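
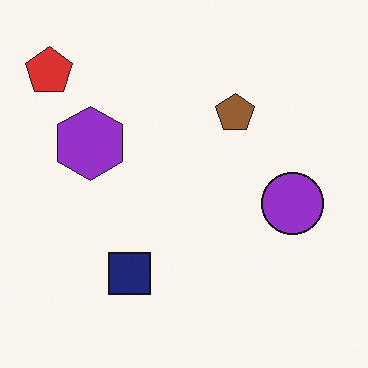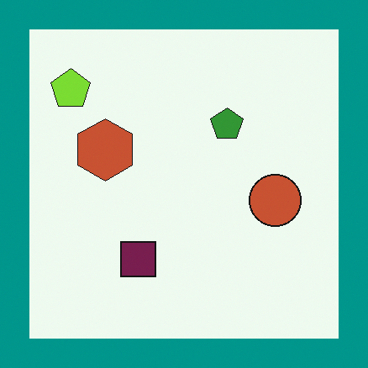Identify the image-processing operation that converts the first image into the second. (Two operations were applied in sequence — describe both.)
This is the original image hue-shifted by a moderate amount, then framed with a teal border.

Every shape's color has rotated by the same amount around the hue wheel — a uniform hue shift. A solid teal frame runs around the edge of the second image, with the content slightly shrunk inside it.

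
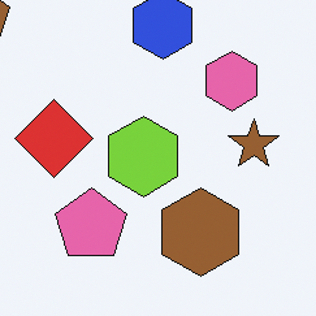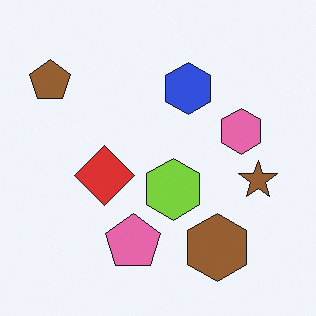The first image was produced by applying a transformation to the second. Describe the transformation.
The first image is the second cropped to a modestly smaller region and rescaled.

The visible shapes are larger and the field of view is narrower; shapes near the original edges may be partly or wholly outside the frame — a crop-and-rescale.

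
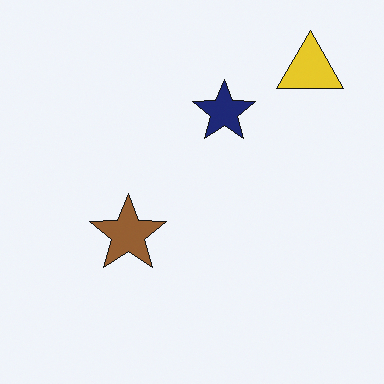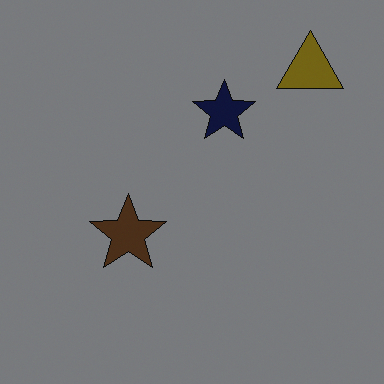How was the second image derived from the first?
The transformation is: substantially darkened.

Every pixel — background and shapes alike — is uniformly darkened.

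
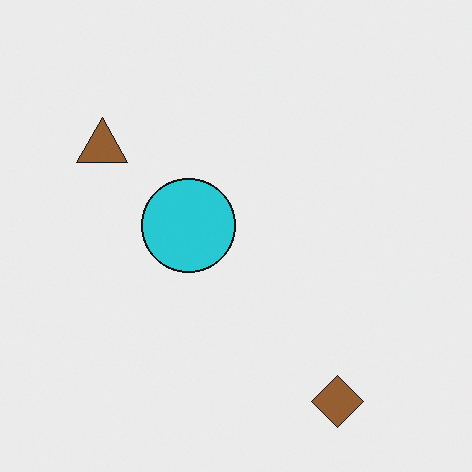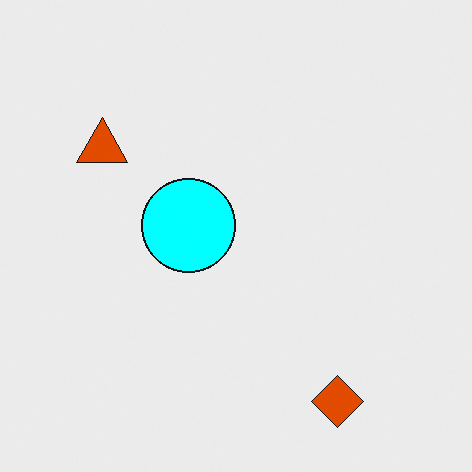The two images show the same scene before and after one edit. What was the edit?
Made much more vivid (saturation change).

All colors are more vivid — a global saturation change.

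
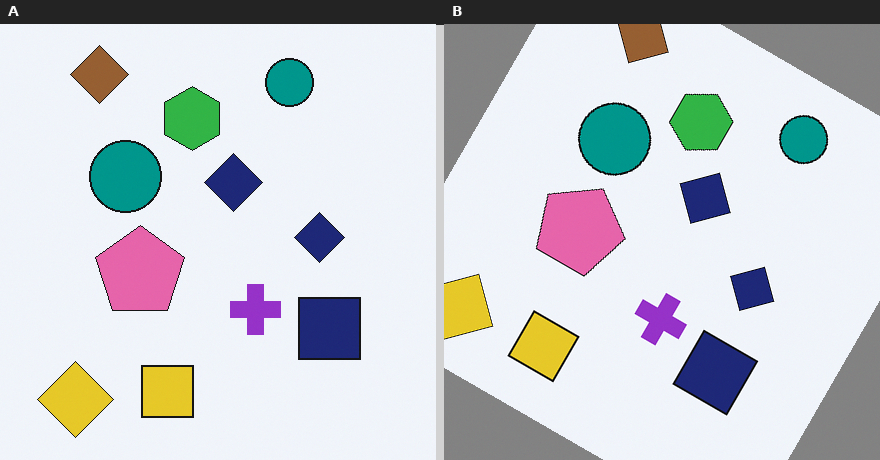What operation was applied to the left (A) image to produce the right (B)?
It was rotated clockwise by a clearly visible amount.

Every shape is tilted by the same angle and the image corners show triangular fill wedges — a whole-image rotation by a non-right angle.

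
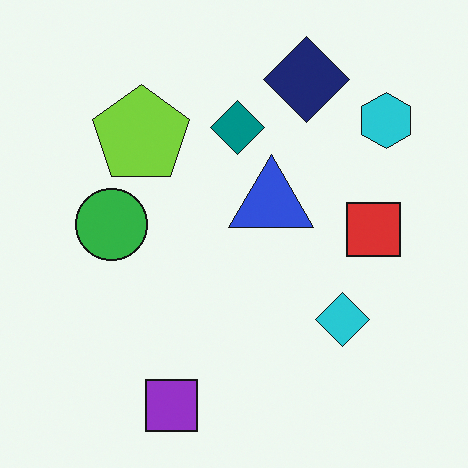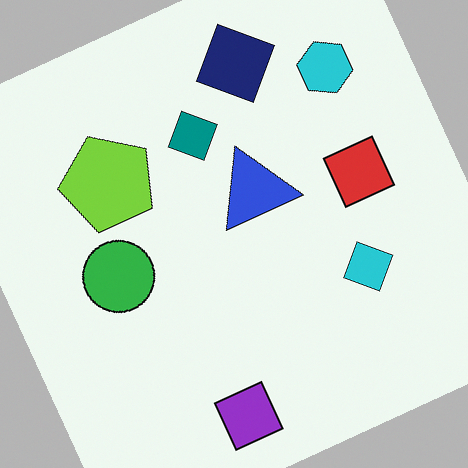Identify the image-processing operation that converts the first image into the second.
The second image is the first rotated counter-clockwise by a moderate amount.

Every shape is tilted by the same angle and the image corners show triangular fill wedges — a whole-image rotation by a non-right angle.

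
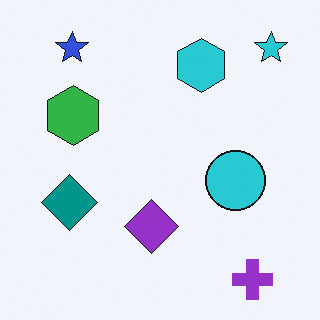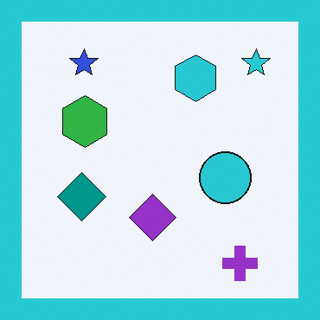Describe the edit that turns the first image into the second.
The second image is the first framed with a cyan border.

A solid cyan frame runs around the edge of the second image, with the content slightly shrunk inside it.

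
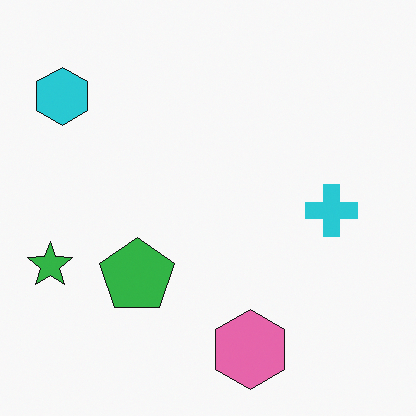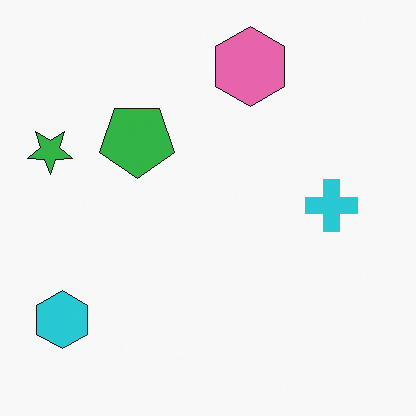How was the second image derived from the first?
It was flipped vertically (top ↔ bottom).

The pink hexagon is in the bottom of the first image and the top of the second — shapes on opposite sides of the horizontal midline have swapped in a mirror flip.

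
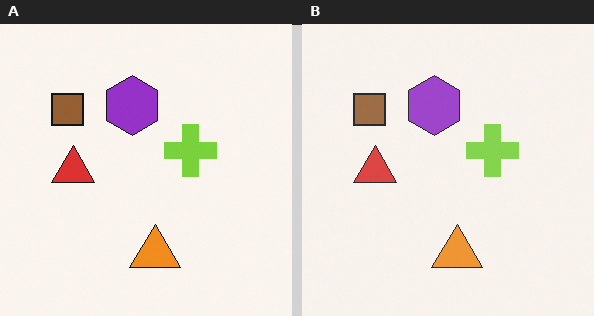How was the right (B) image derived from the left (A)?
Given slightly reduced contrast.

Tones are pushed toward mid-grey across the whole image — a global contrast change.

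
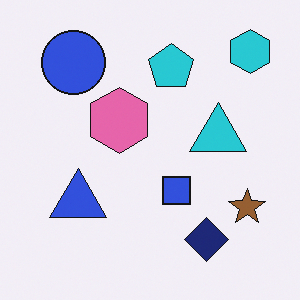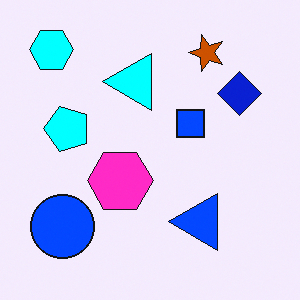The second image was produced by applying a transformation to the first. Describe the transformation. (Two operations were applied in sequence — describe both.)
It was rotated 90° counter-clockwise, then made much more vivid (saturation change).

The cyan hexagon sits in the top-right of the first image and the top-left of the second — consistent with a whole-image 90° counter-clockwise rotation. All colors are more vivid — a global saturation change.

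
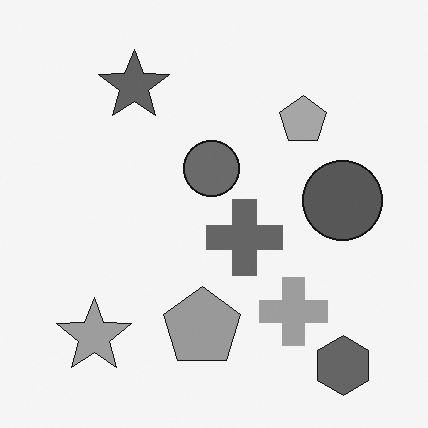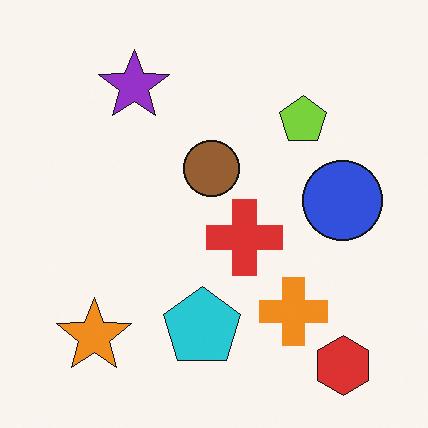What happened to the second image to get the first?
It was converted to grayscale.

All color is removed — every shape is now a shade of grey.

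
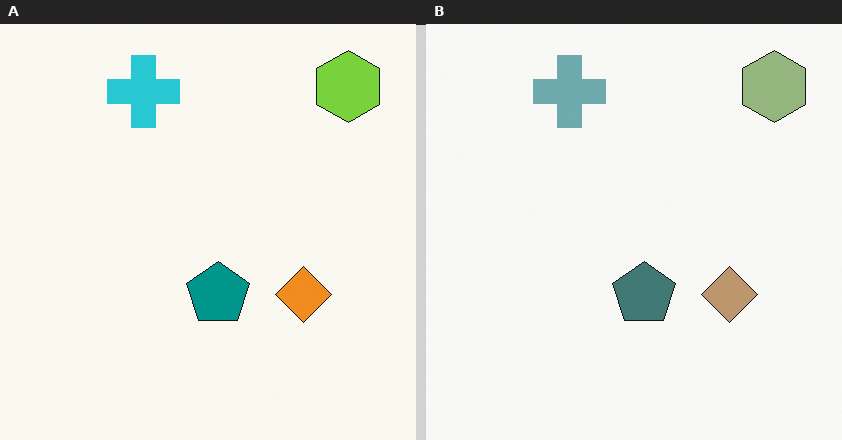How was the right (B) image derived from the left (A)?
The image was made much more muted (saturation change).

All colors are more muted and greyish — a global saturation change.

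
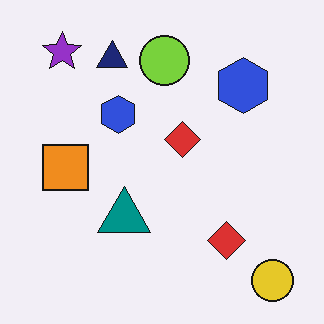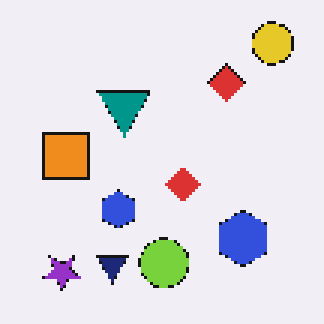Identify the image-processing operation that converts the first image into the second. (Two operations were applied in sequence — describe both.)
The image was flipped vertically (top ↔ bottom), then mildly pixelated.

The yellow circle is in the bottom-right of the first image and the top-right of the second — shapes on opposite sides of the horizontal midline have swapped in a mirror flip. Shapes are reduced to large square blocks; fine edges and outlines are lost — a downscale-then-upscale (mosaic) effect.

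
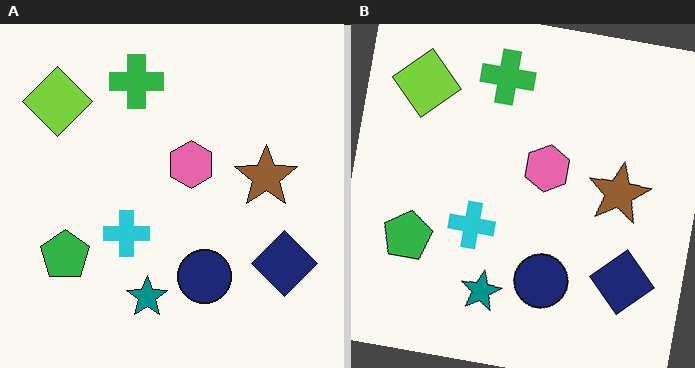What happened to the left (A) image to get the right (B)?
The transformation is: rotated clockwise by a slight angle.

Every shape is tilted by the same angle and the image corners show triangular fill wedges — a whole-image rotation by a non-right angle.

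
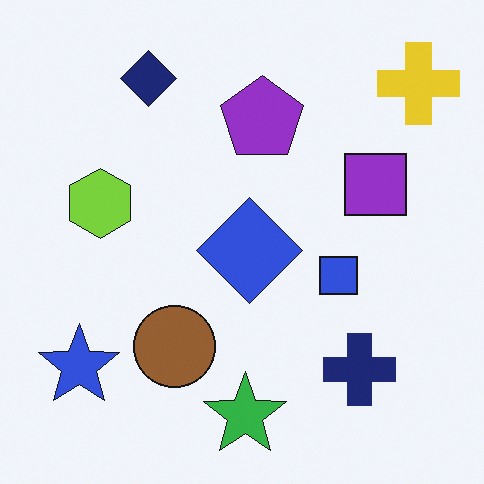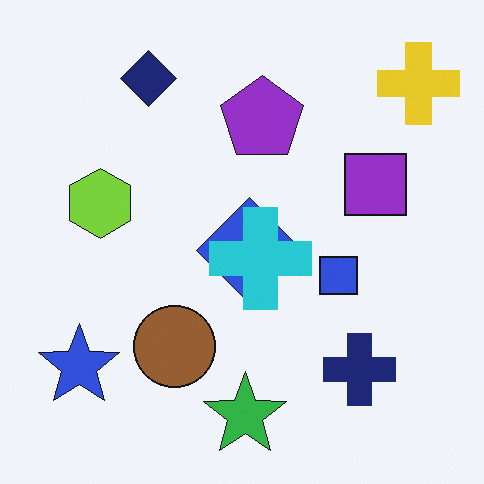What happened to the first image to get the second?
Overlaid with an additional cyan cross.

A cyan cross appears in the second image that is absent from the first.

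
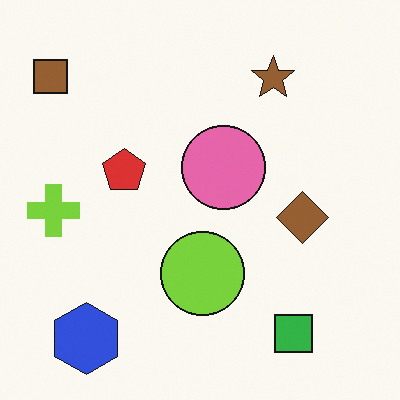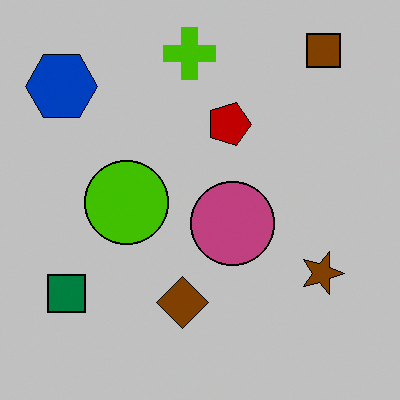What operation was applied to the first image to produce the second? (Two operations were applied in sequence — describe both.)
The second image is the first aggressively posterized, then rotated 90° clockwise.

Each flat color has snapped to a coarser quantized level — most visibly, the near-white background has dropped to a flat grey. The brown square sits in the top-left of the first image and the top-right of the second — consistent with a whole-image 90° clockwise rotation.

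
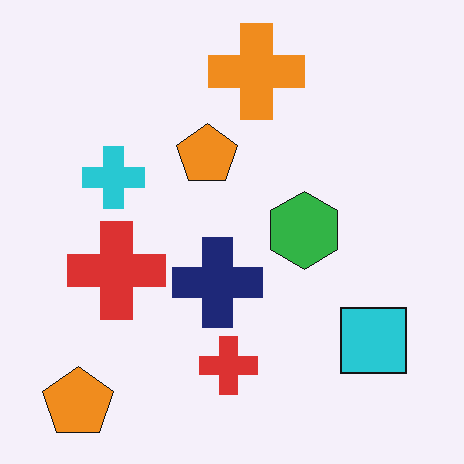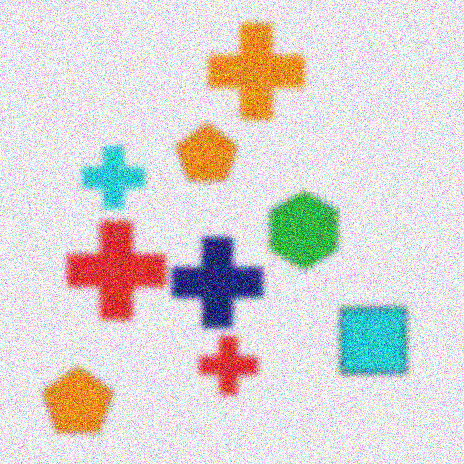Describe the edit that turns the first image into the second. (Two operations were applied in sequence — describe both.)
The image was moderately blurred, then degraded with heavy additive noise.

Shape edges and outlines are uniformly softened across the whole image. Random speckle covers the whole image, including the flat background.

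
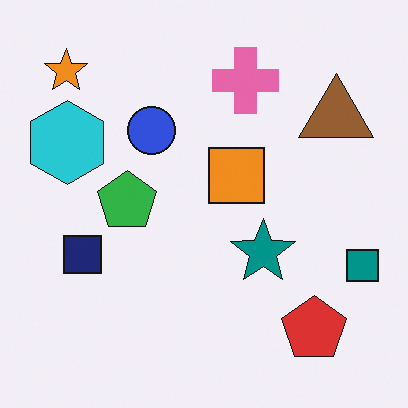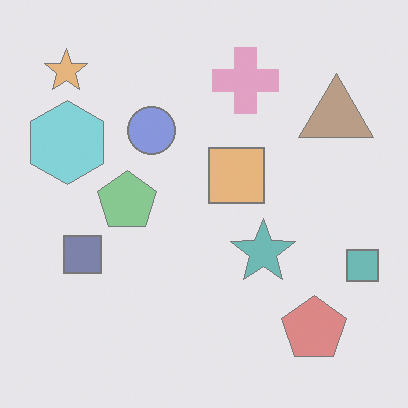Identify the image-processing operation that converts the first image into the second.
The second image is the first washed out (contrast reduced).

Tones are pushed toward mid-grey across the whole image — a global contrast change.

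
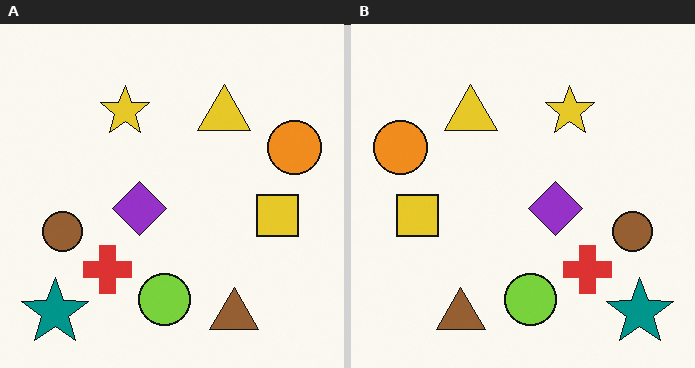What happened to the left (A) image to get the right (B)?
The image was flipped horizontally (left ↔ right).

The orange circle is in the right of the left (A) image and the left of the right (B) — shapes on opposite sides of the vertical midline have swapped in a mirror flip.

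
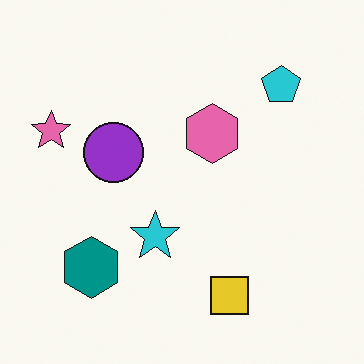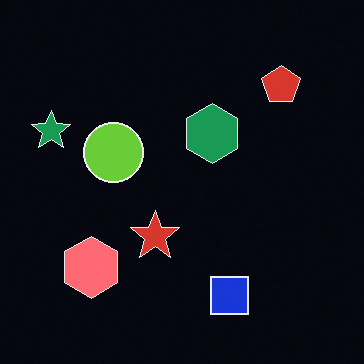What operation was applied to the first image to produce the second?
The transformation is: color-inverted (negative).

The light background has become dark and every shape's color is its complement — a photographic negative.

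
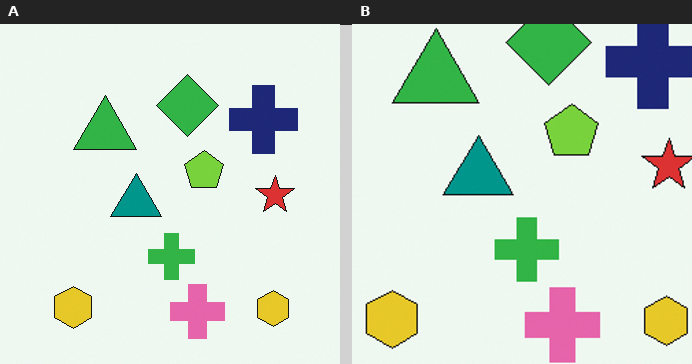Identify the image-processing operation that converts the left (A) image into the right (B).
It was cropped slightly and scaled back up.

The visible shapes are larger and the field of view is narrower; shapes near the original edges may be partly or wholly outside the frame — a crop-and-rescale.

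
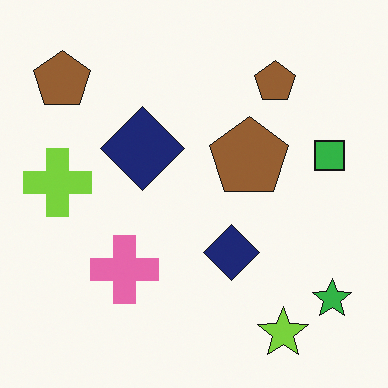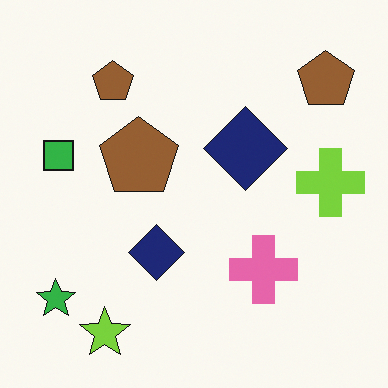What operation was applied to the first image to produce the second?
The second image is the first flipped horizontally (left ↔ right).

The green star is in the bottom-right of the first image and the bottom-left of the second — shapes on opposite sides of the vertical midline have swapped in a mirror flip.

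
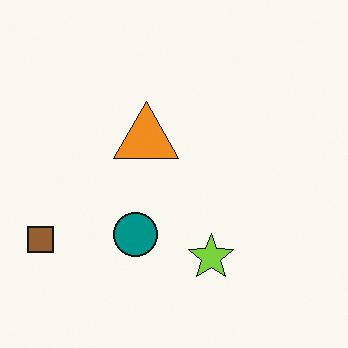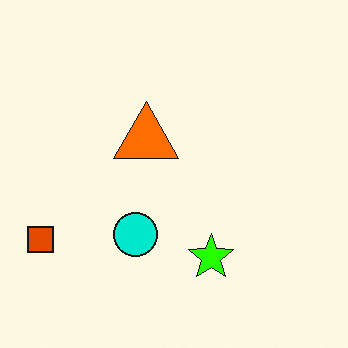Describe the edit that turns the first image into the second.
It was heavily oversaturated.

All colors are more vivid — a global saturation change.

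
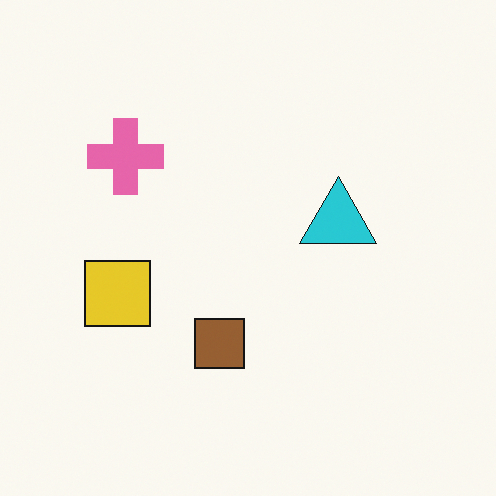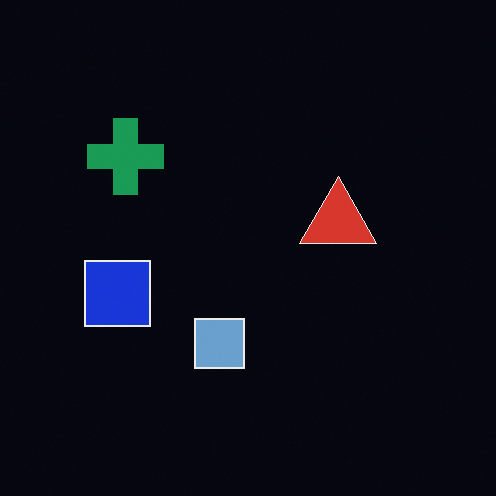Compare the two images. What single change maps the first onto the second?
The image was color-inverted (negative).

The light background has become dark and every shape's color is its complement — a photographic negative.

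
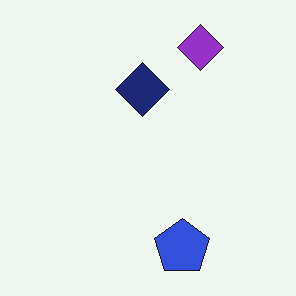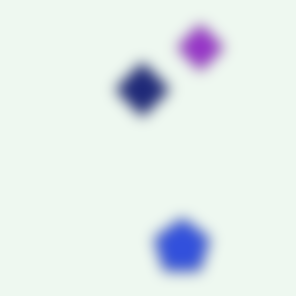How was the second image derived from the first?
The transformation is: heavily blurred.

Shape edges and outlines are uniformly softened across the whole image.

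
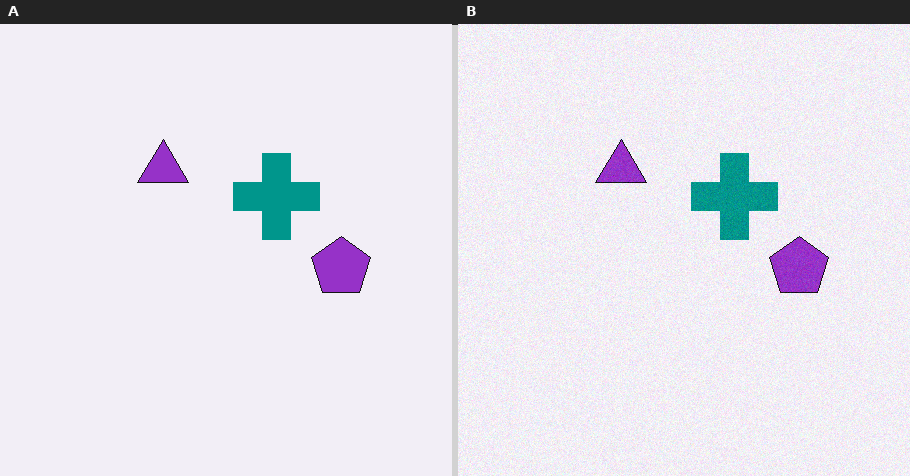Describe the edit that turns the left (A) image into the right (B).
The image was degraded with subtle gaussian noise.

Random speckle covers the whole image, including the flat background.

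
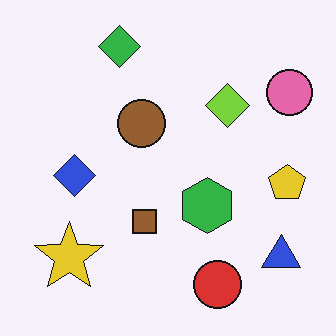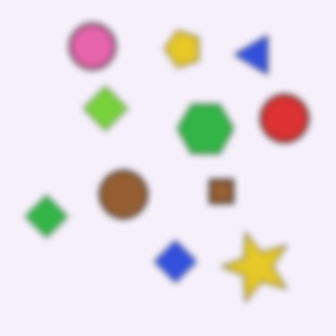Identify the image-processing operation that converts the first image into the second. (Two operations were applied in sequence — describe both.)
The transformation is: rotated 90° counter-clockwise, then moderately blurred.

The blue triangle sits in the bottom-right of the first image and the top-right of the second — consistent with a whole-image 90° counter-clockwise rotation. Shape edges and outlines are uniformly softened across the whole image.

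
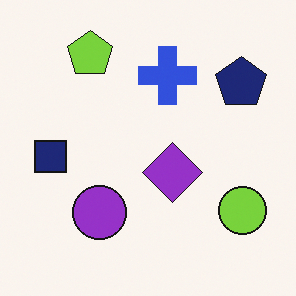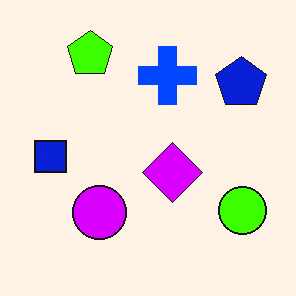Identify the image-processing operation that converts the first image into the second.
The image was heavily oversaturated.

All colors are more vivid — a global saturation change.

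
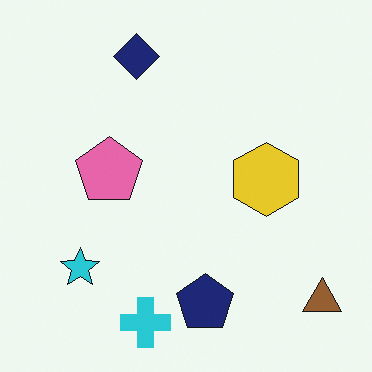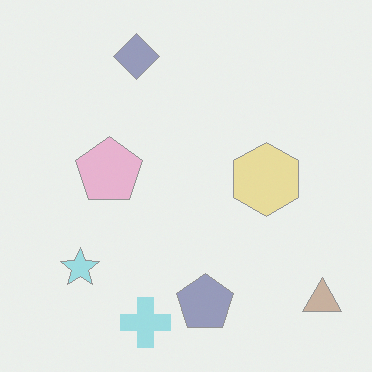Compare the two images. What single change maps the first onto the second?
The image was washed out (contrast reduced).

Tones are pushed toward mid-grey across the whole image — a global contrast change.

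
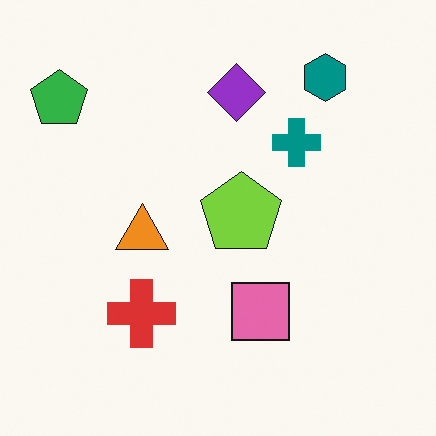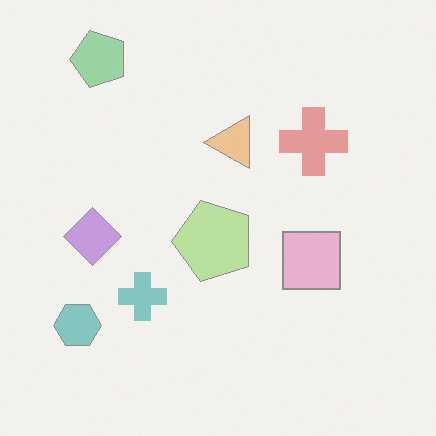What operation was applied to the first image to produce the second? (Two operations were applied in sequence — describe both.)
This is the original image washed out (contrast reduced), then transposed (reflected across the top-left ↔ bottom-right diagonal).

Tones are pushed toward mid-grey across the whole image — a global contrast change. Shapes have swapped their row and column positions — what was in the top-right is now in the bottom-left — a diagonal reflection.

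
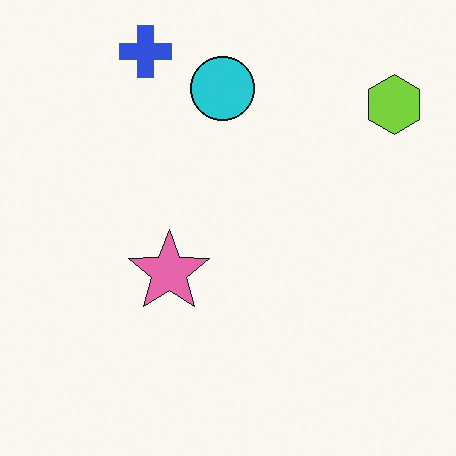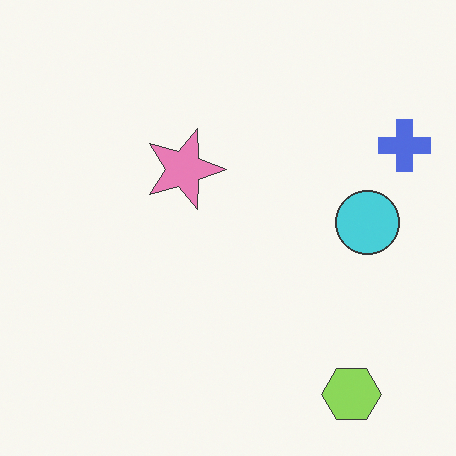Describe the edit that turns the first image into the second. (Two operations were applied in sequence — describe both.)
The transformation is: rotated 90° clockwise, then given slightly reduced contrast.

The lime hexagon sits in the top-right of the first image and the bottom-right of the second — consistent with a whole-image 90° clockwise rotation. Tones are pushed toward mid-grey across the whole image — a global contrast change.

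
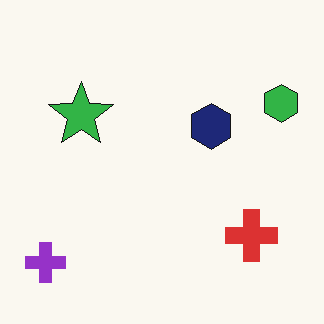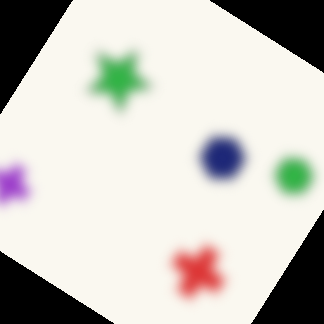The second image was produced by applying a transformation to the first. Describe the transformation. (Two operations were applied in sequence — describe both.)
Strongly gaussian-blurred, then rotated clockwise by a large amount — several tens of degrees.

Shape edges and outlines are uniformly softened across the whole image. Every shape is tilted by the same angle and the image corners show triangular fill wedges — a whole-image rotation by a non-right angle.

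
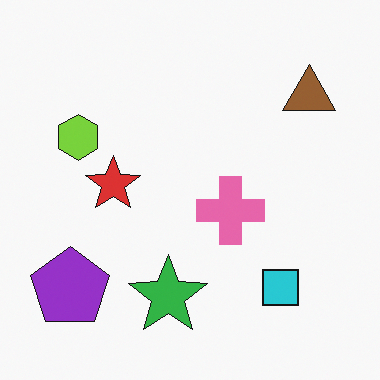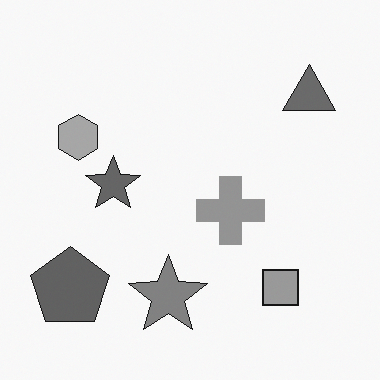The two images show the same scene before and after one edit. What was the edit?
Converted to grayscale.

All color is removed — every shape is now a shade of grey.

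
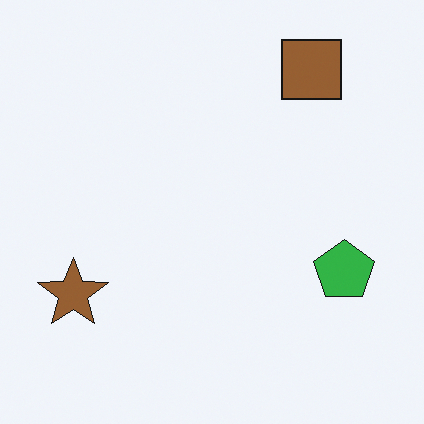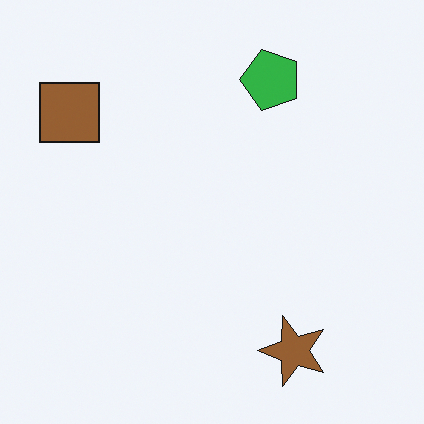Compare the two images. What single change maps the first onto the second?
Rotated 90° counter-clockwise.

The brown square sits in the top-right of the first image and the top-left of the second — consistent with a whole-image 90° counter-clockwise rotation.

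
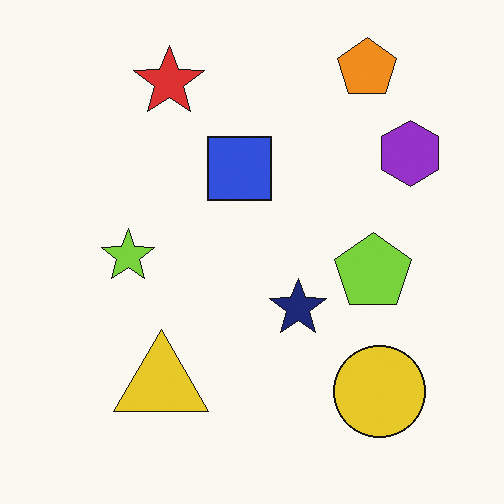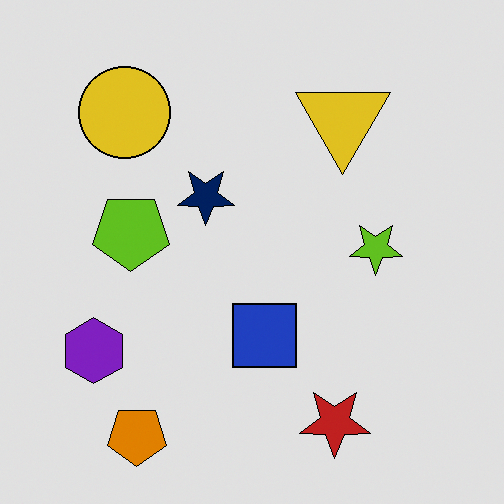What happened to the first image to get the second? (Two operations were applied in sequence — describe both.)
Rotated 180°, then posterized to a reduced palette.

The orange pentagon sits in the top-right of the first image and the bottom-left of the second — consistent with a whole-image 180° rotation. Each flat color has snapped to a coarser quantized level — most visibly, the near-white background has dropped to a flat grey.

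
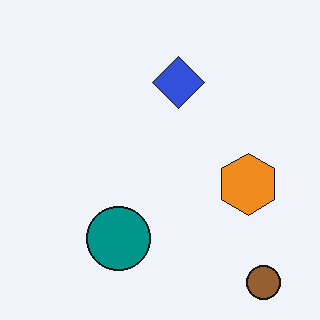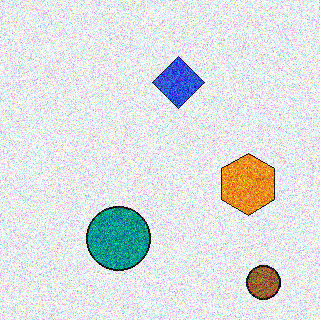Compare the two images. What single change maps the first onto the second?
This is the original image degraded with a thick layer of grain.

Random speckle covers the whole image, including the flat background.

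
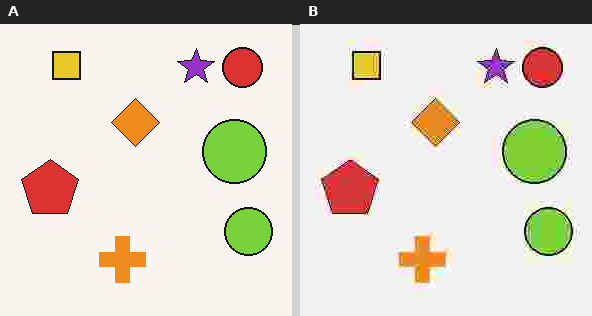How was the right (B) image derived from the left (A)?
The transformation is: heavily JPEG-compressed with obvious blocking artifacts.

Blocky 8×8 compression artifacts appear around shape edges and the flat background shows ringing — characteristic JPEG degradation.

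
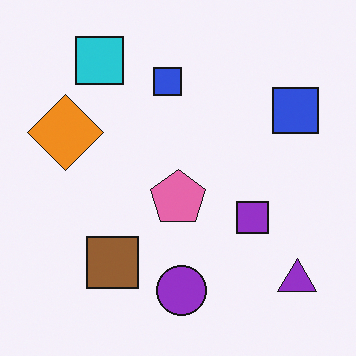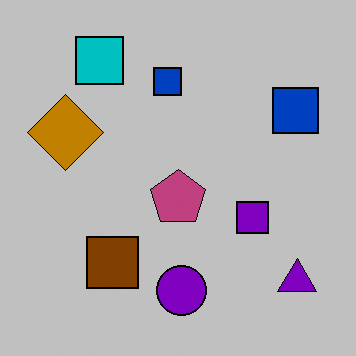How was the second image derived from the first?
The second image is the first heavily posterized to just a handful of flat colors.

Each flat color has snapped to a coarser quantized level — most visibly, the near-white background has dropped to a flat grey.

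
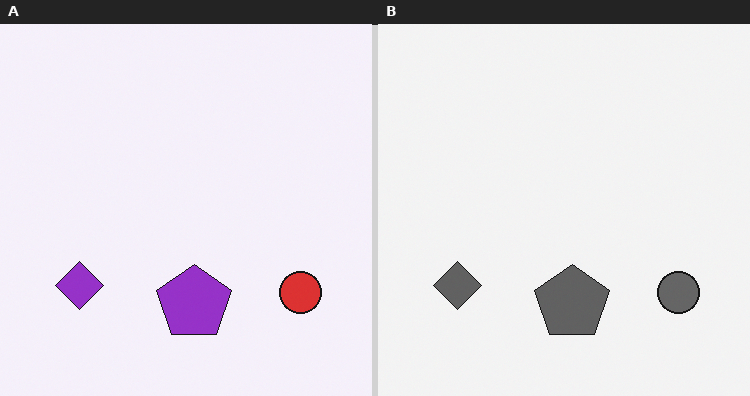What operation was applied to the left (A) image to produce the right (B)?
The transformation is: converted to grayscale.

All color is removed — every shape is now a shade of grey.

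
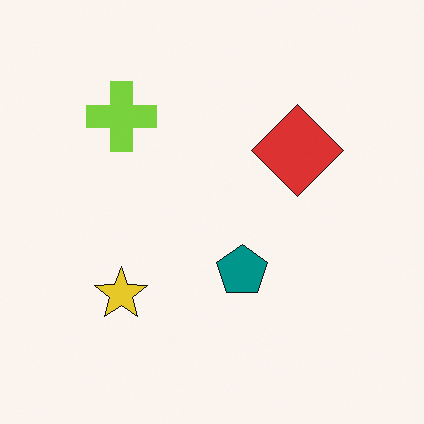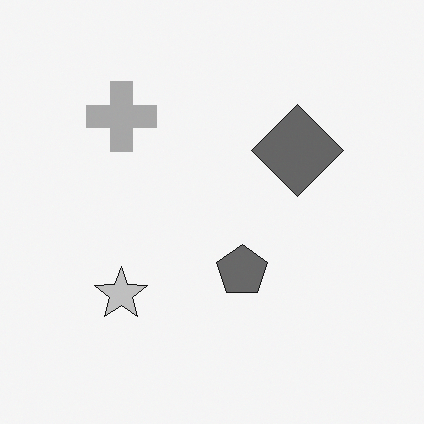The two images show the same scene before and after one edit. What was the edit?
This is the original image converted to grayscale.

All color is removed — every shape is now a shade of grey.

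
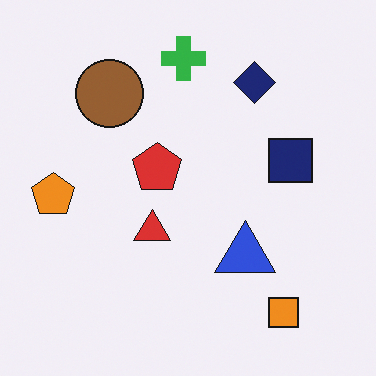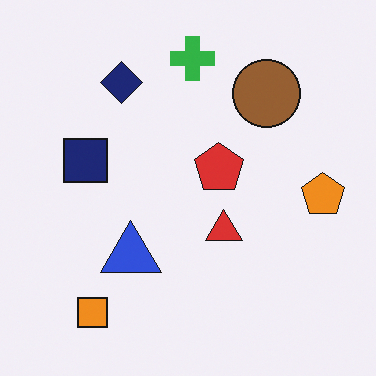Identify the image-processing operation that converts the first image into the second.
This is the original image flipped horizontally (left ↔ right).

The orange pentagon is in the left of the first image and the right of the second — shapes on opposite sides of the vertical midline have swapped in a mirror flip.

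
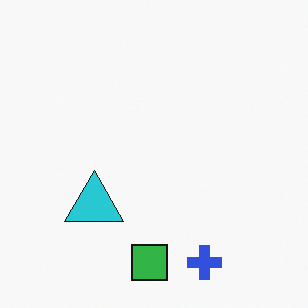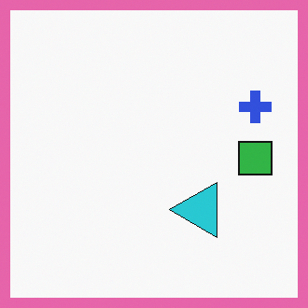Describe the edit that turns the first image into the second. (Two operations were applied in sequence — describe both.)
Rotated 90° counter-clockwise, then framed with a pink border.

The blue cross sits in the bottom of the first image and the right of the second — consistent with a whole-image 90° counter-clockwise rotation. A solid pink frame runs around the edge of the second image, with the content slightly shrunk inside it.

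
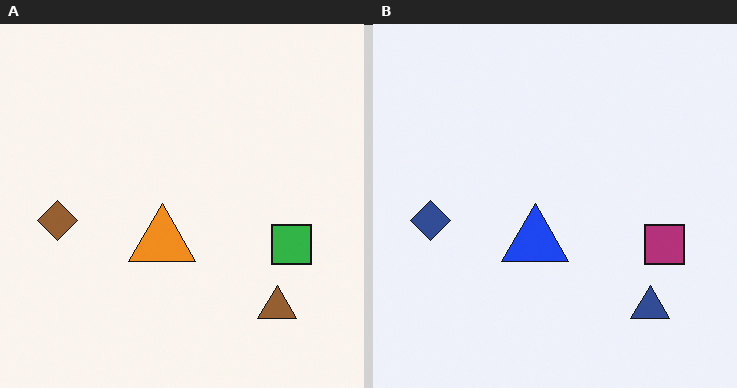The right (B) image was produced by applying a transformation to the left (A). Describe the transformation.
It was hue-shifted through roughly half the color wheel.

Every shape's color has rotated by the same amount around the hue wheel — a uniform hue shift.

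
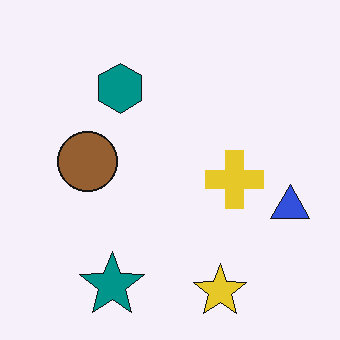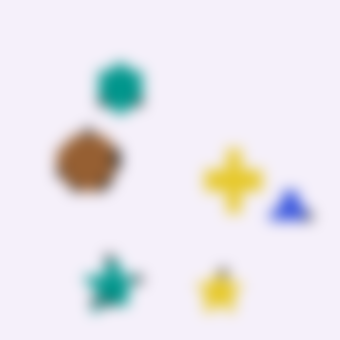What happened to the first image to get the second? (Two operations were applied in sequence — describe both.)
The second image is the first pixelated into visible square blocks, then strongly gaussian-blurred.

Shapes are reduced to large square blocks; fine edges and outlines are lost — a downscale-then-upscale (mosaic) effect. Shape edges and outlines are uniformly softened across the whole image.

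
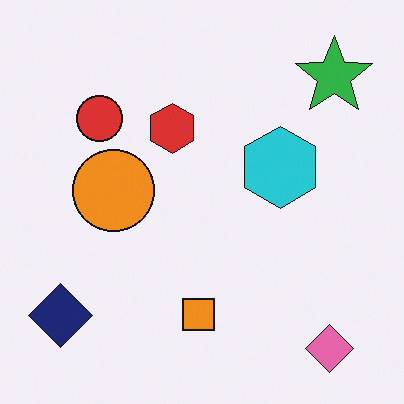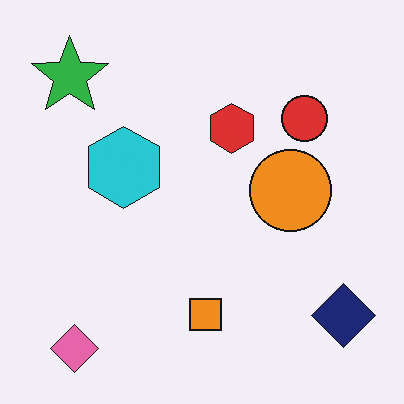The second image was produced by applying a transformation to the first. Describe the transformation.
This is the original image flipped horizontally (left ↔ right).

The navy diamond is in the bottom-left of the first image and the bottom-right of the second — shapes on opposite sides of the vertical midline have swapped in a mirror flip.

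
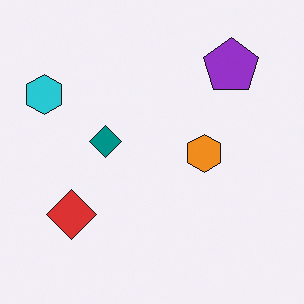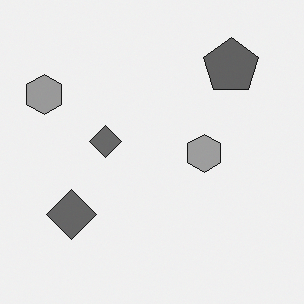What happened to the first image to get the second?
It was converted to grayscale.

All color is removed — every shape is now a shade of grey.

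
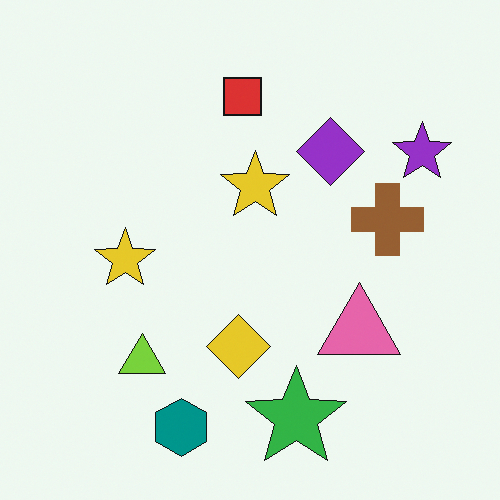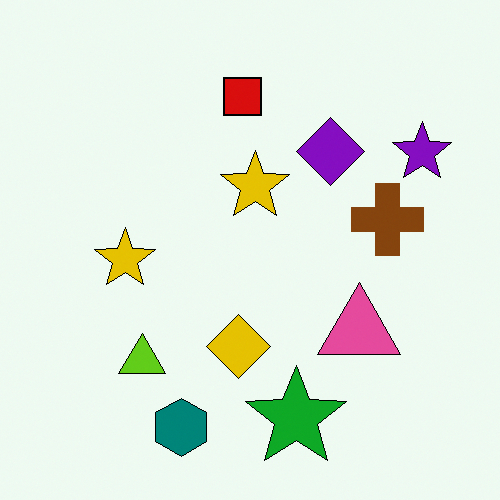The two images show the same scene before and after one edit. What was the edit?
The transformation is: given slightly increased contrast.

Tones are pushed away from mid-grey across the whole image — a global contrast change.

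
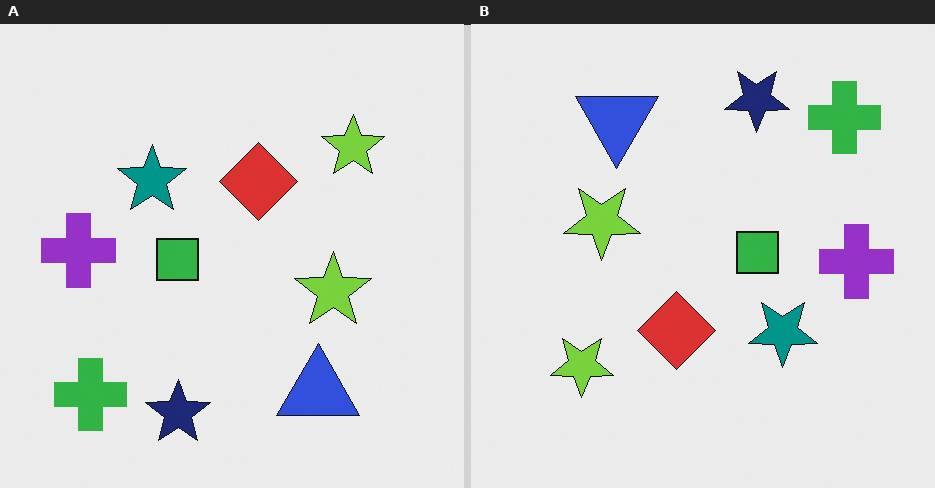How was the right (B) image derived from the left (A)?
The right (B) image is the left (A) rotated 180°.

The green cross sits in the bottom-left of the left (A) image and the top-right of the right (B) — consistent with a whole-image 180° rotation.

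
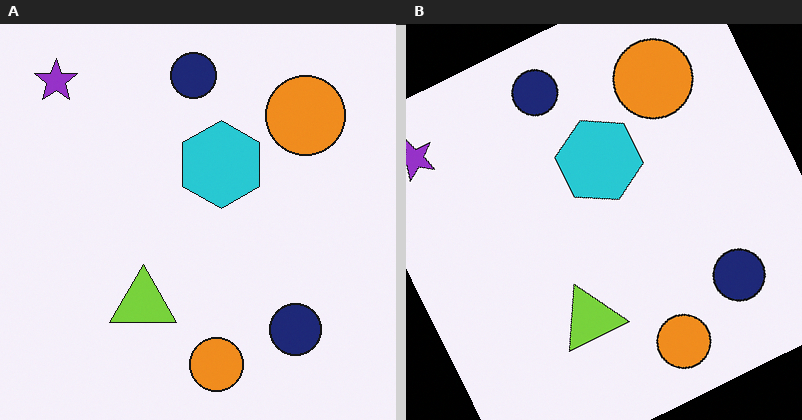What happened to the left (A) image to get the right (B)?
This is the original image rotated counter-clockwise by a moderate amount.

Every shape is tilted by the same angle and the image corners show triangular fill wedges — a whole-image rotation by a non-right angle.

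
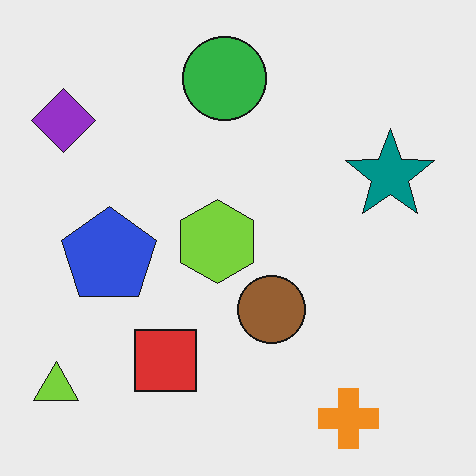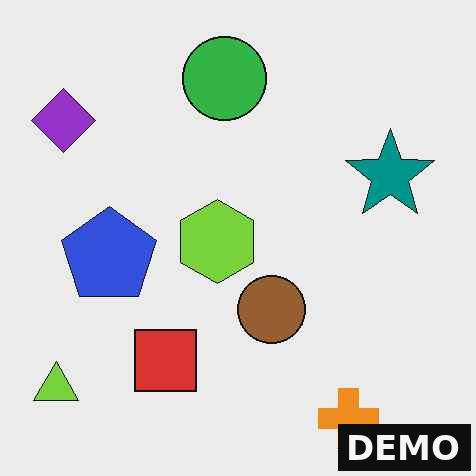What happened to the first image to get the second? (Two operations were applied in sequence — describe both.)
It was given moderate JPEG compression, then watermarked with the text "DEMO" in the lower-right corner.

Blocky 8×8 compression artifacts appear around shape edges and the flat background shows ringing — characteristic JPEG degradation. A dark label reading "DEMO" appears in the lower-right corner.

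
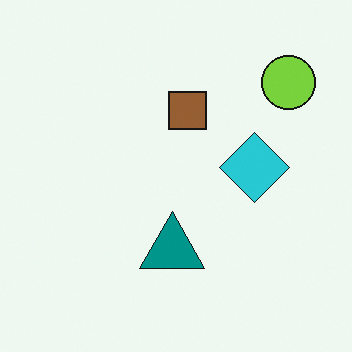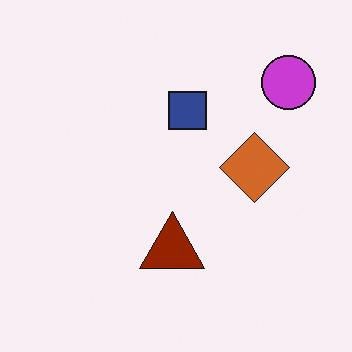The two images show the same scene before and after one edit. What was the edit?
The second image is the first hue-shifted by a large amount.

Every shape's color has rotated by the same amount around the hue wheel — a uniform hue shift.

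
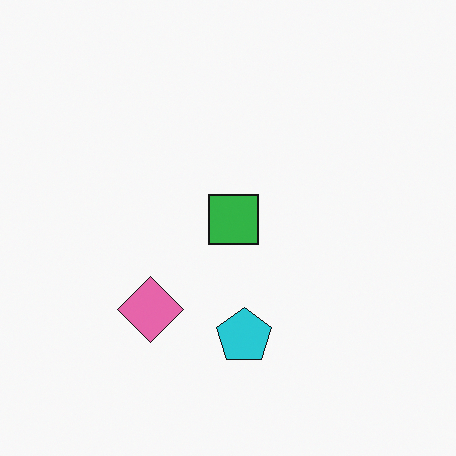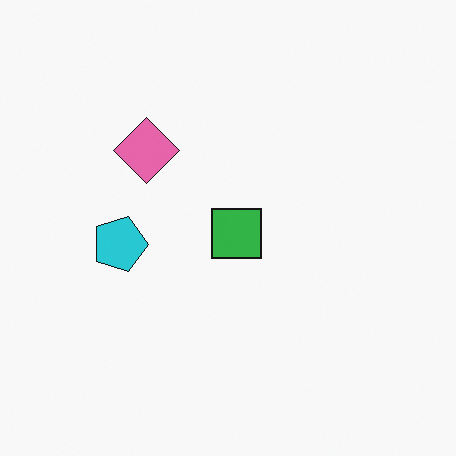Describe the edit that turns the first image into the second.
Rotated 90° clockwise.

The pink diamond sits in the bottom-left of the first image and the top-left of the second — consistent with a whole-image 90° clockwise rotation.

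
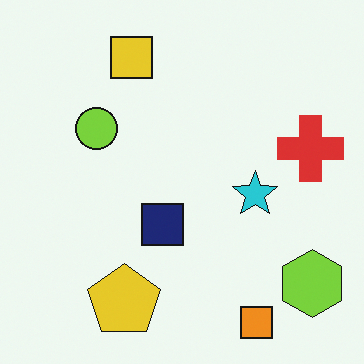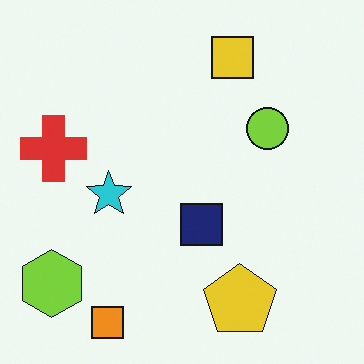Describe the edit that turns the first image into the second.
This is the original image flipped horizontally (left ↔ right).

The lime hexagon is in the bottom-right of the first image and the bottom-left of the second — shapes on opposite sides of the vertical midline have swapped in a mirror flip.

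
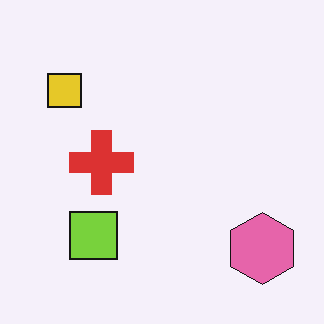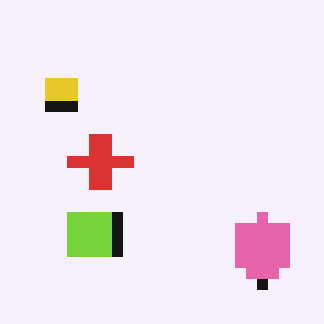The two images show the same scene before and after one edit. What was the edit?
The second image is the first heavily pixelated into large blocks.

Shapes are reduced to large square blocks; fine edges and outlines are lost — a downscale-then-upscale (mosaic) effect.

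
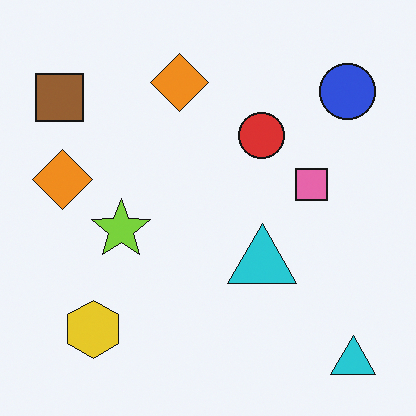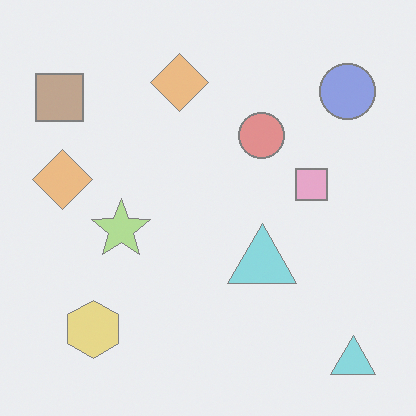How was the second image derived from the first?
The transformation is: washed out (contrast reduced).

Tones are pushed toward mid-grey across the whole image — a global contrast change.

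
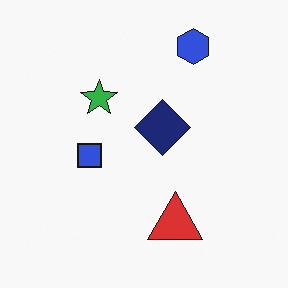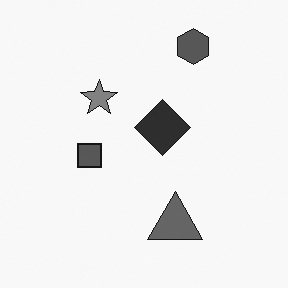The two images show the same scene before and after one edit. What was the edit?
Converted to grayscale.

All color is removed — every shape is now a shade of grey.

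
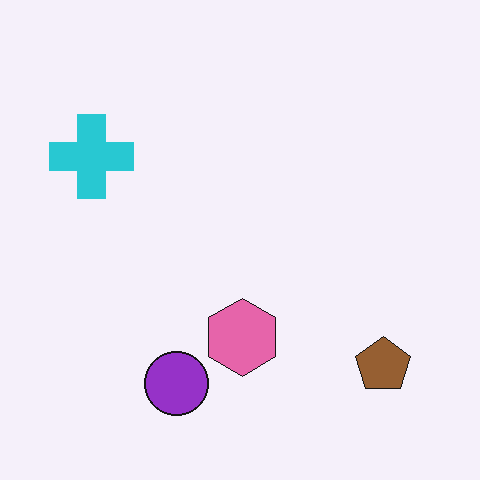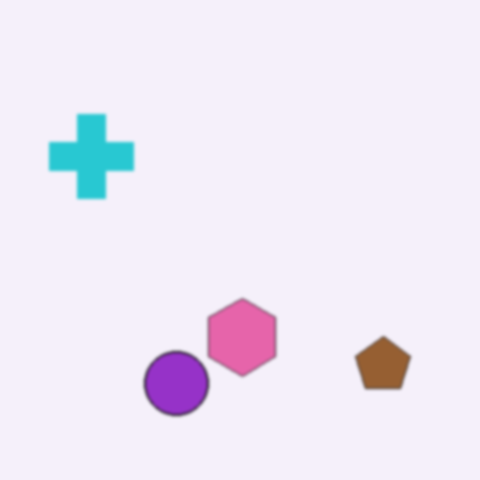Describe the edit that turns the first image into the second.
This is the original image slightly softened.

Shape edges and outlines are uniformly softened across the whole image.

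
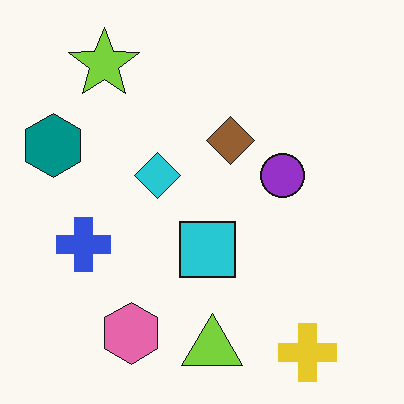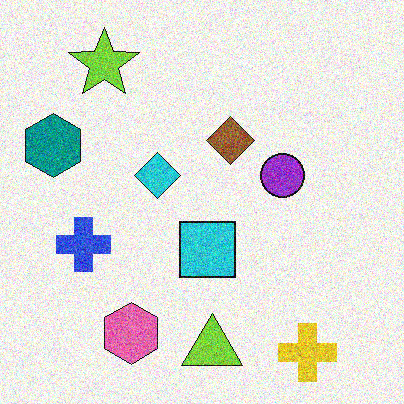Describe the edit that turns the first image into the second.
The image was degraded with heavy additive noise.

Random speckle covers the whole image, including the flat background.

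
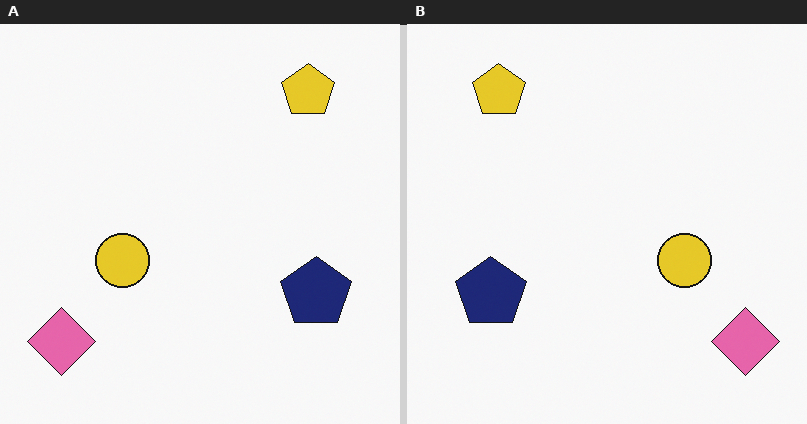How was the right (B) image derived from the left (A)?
It was flipped horizontally (left ↔ right).

The pink diamond is in the bottom-left of the left (A) image and the bottom-right of the right (B) — shapes on opposite sides of the vertical midline have swapped in a mirror flip.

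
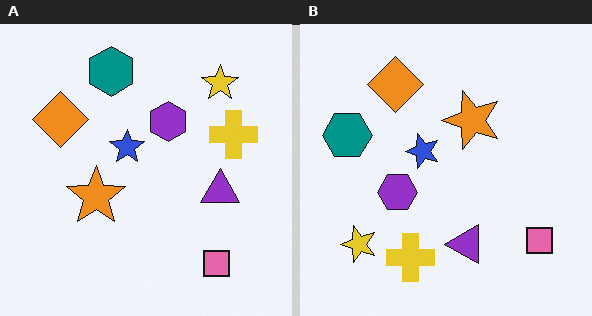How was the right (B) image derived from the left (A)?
The right (B) image is the left (A) transposed (reflected across the top-left ↔ bottom-right diagonal).

Shapes have swapped their row and column positions — what was in the top-right is now in the bottom-left — a diagonal reflection.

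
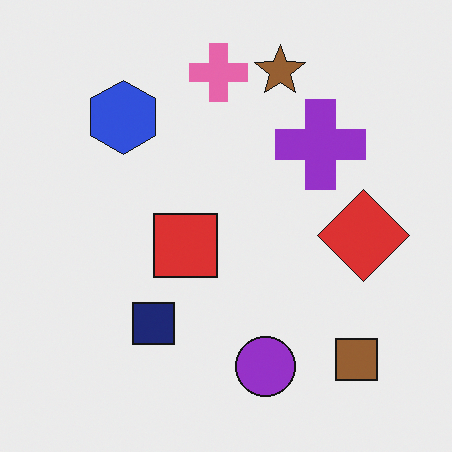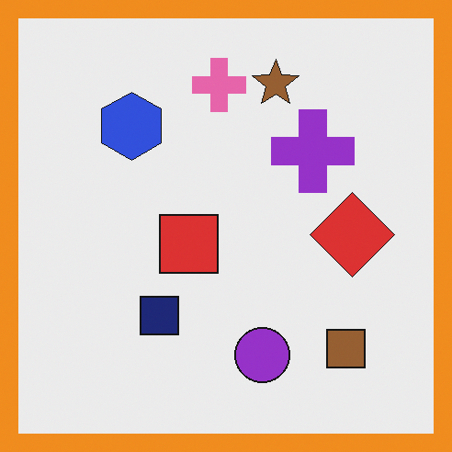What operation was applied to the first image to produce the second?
The transformation is: framed with a orange border.

A solid orange frame runs around the edge of the second image, with the content slightly shrunk inside it.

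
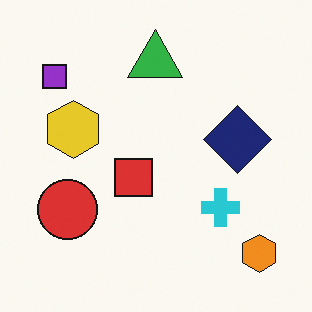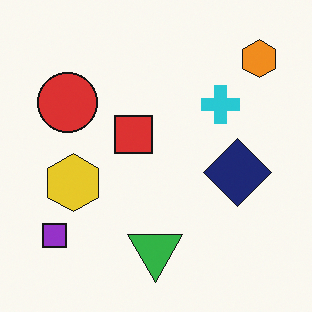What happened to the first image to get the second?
Flipped vertically (top ↔ bottom).

The orange hexagon is in the bottom-right of the first image and the top-right of the second — shapes on opposite sides of the horizontal midline have swapped in a mirror flip.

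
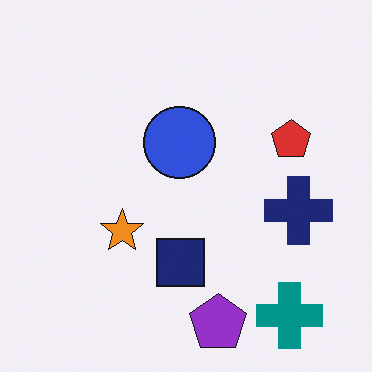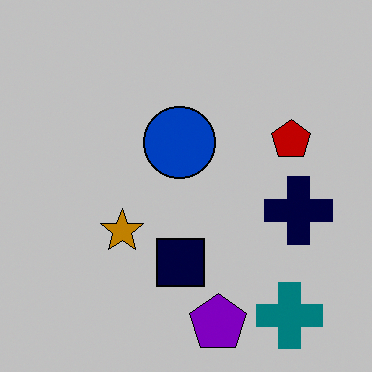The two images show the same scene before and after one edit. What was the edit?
The second image is the first heavily posterized to just a handful of flat colors.

Each flat color has snapped to a coarser quantized level — most visibly, the near-white background has dropped to a flat grey.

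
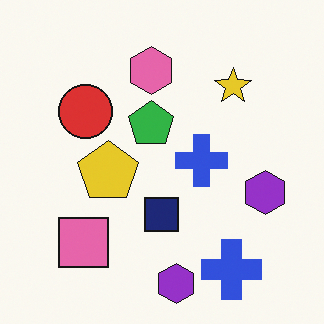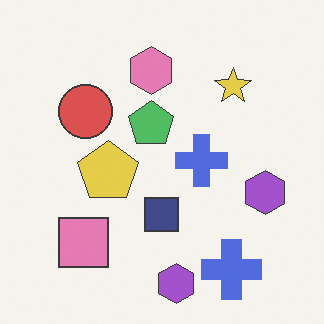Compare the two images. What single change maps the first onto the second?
Given slightly reduced contrast.

Tones are pushed toward mid-grey across the whole image — a global contrast change.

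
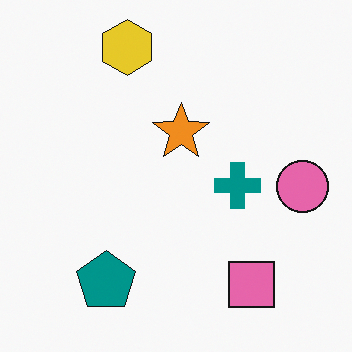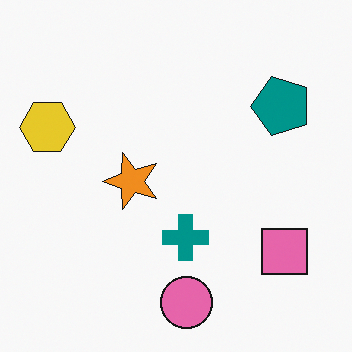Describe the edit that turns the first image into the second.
It was transposed (reflected across the top-left ↔ bottom-right diagonal).

Shapes have swapped their row and column positions — what was in the top-right is now in the bottom-left — a diagonal reflection.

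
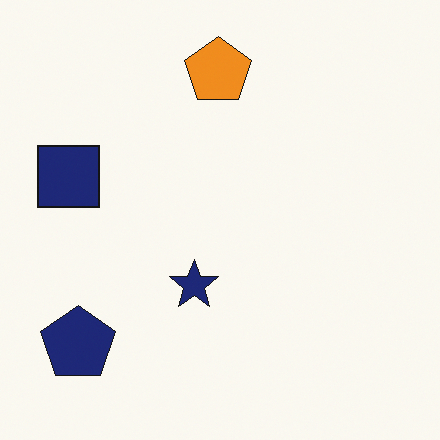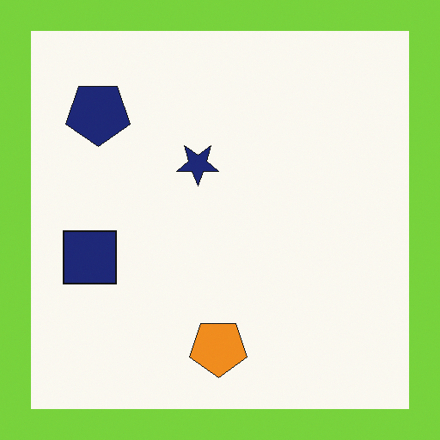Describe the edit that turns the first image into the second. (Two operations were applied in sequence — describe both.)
The transformation is: flipped vertically (top ↔ bottom), then framed with a lime border.

The orange pentagon is in the top of the first image and the bottom of the second — shapes on opposite sides of the horizontal midline have swapped in a mirror flip. A solid lime frame runs around the edge of the second image, with the content slightly shrunk inside it.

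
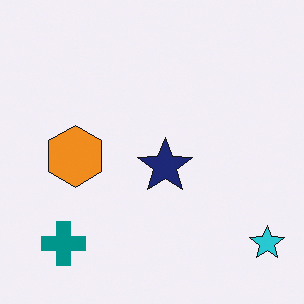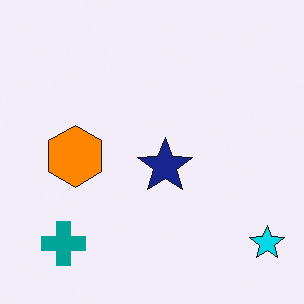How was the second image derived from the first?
This is the original image slightly oversaturated.

All colors are more vivid — a global saturation change.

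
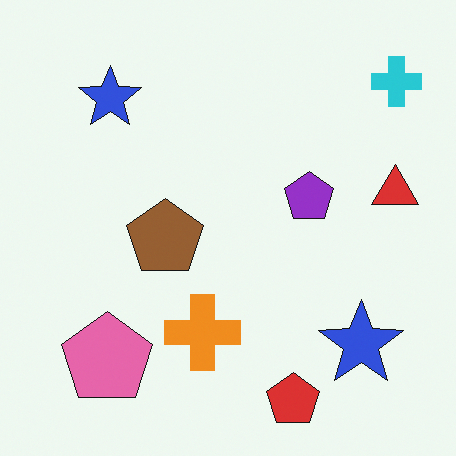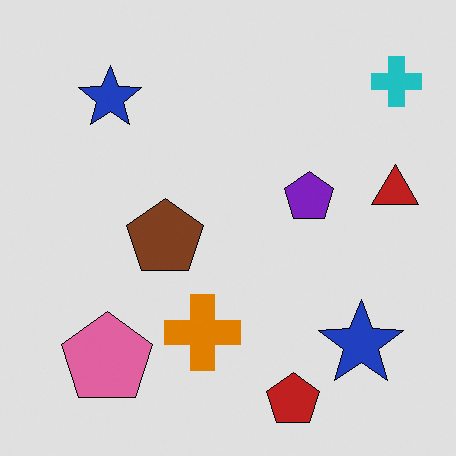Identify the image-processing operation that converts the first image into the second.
Posterized to a reduced palette.

Each flat color has snapped to a coarser quantized level — most visibly, the near-white background has dropped to a flat grey.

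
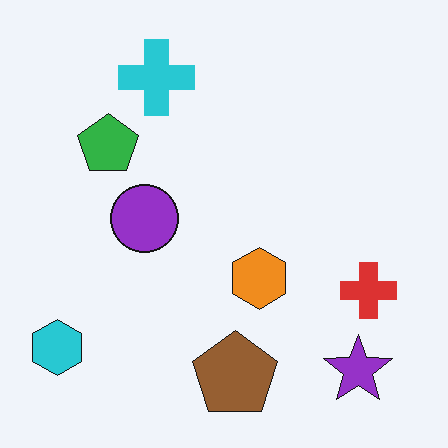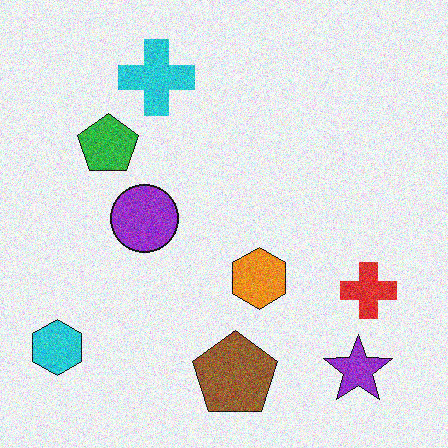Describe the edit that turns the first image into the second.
Degraded with visible gaussian noise.

Random speckle covers the whole image, including the flat background.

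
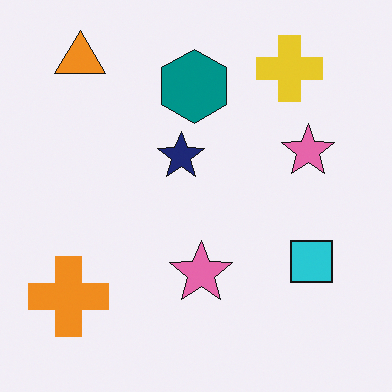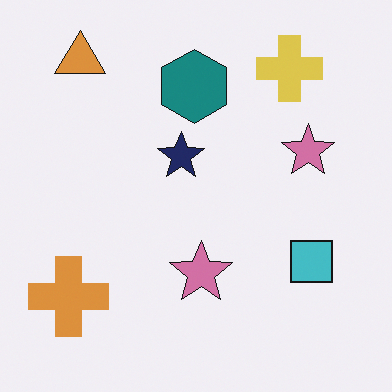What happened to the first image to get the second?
The second image is the first slightly desaturated.

All colors are more muted and greyish — a global saturation change.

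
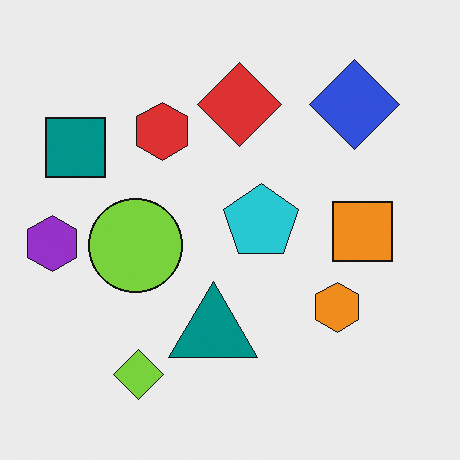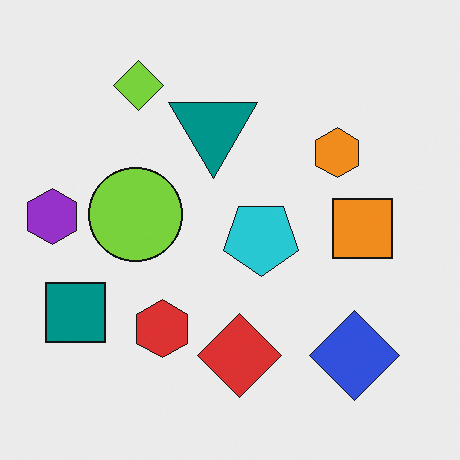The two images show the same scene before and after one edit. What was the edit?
Flipped vertically (top ↔ bottom).

The lime diamond is in the bottom-left of the first image and the top-left of the second — shapes on opposite sides of the horizontal midline have swapped in a mirror flip.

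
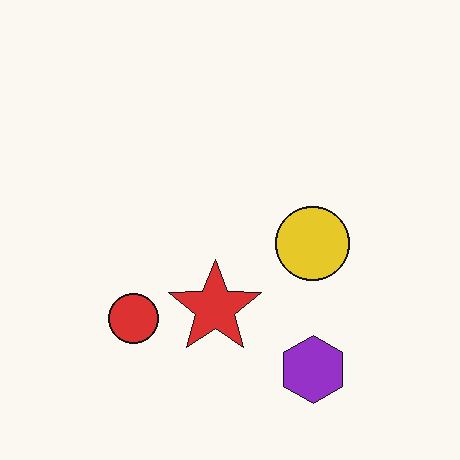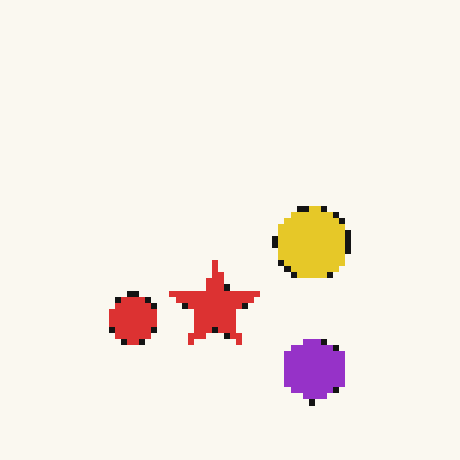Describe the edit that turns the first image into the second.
It was moderately pixelated.

Shapes are reduced to large square blocks; fine edges and outlines are lost — a downscale-then-upscale (mosaic) effect.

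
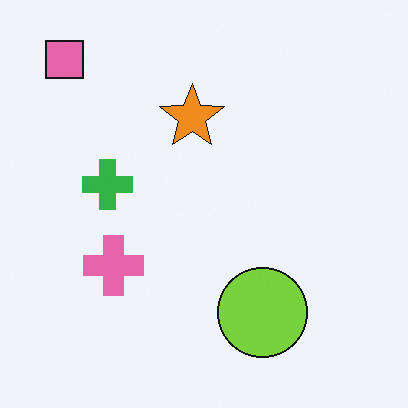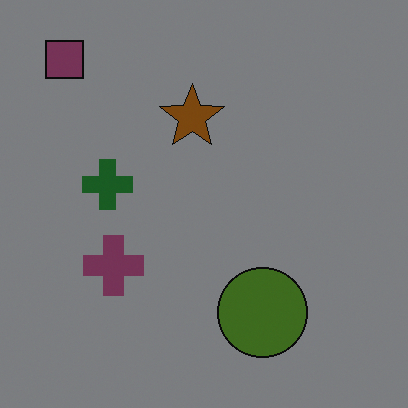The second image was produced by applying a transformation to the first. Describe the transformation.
The second image is the first noticeably darkened.

Every pixel — background and shapes alike — is uniformly darkened.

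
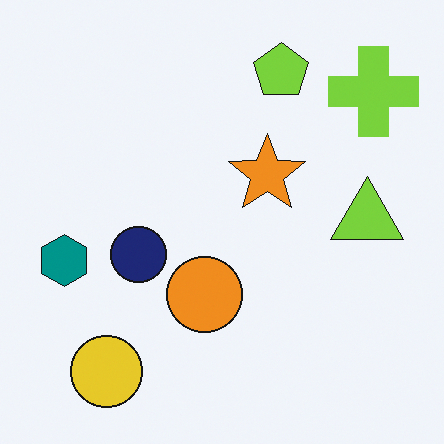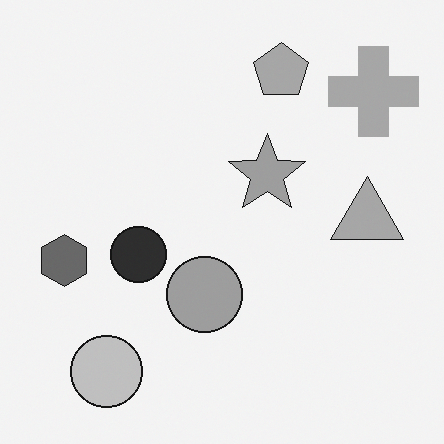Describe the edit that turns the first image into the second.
It was converted to grayscale.

All color is removed — every shape is now a shade of grey.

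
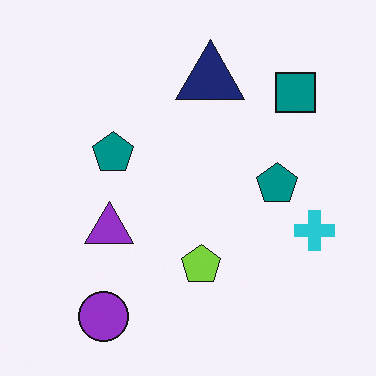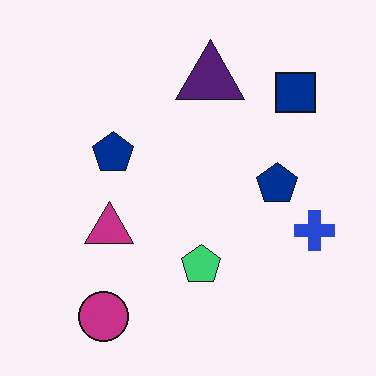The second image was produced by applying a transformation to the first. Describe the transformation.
This is the original image hue-shifted by a small amount.

Every shape's color has rotated by the same amount around the hue wheel — a uniform hue shift.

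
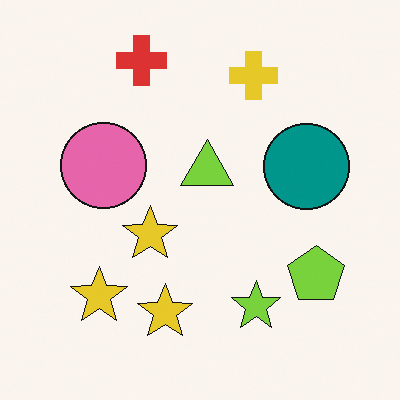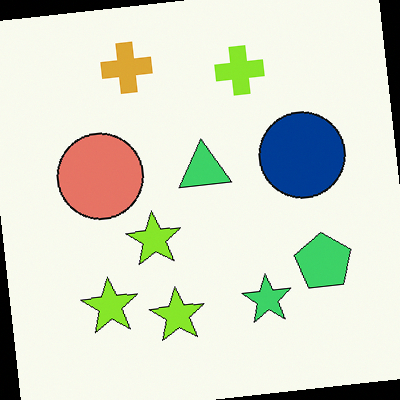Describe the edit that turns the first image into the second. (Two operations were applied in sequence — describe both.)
The second image is the first rotated counter-clockwise by a few degrees, then hue-shifted slightly.

Every shape is tilted by the same angle and the image corners show triangular fill wedges — a whole-image rotation by a non-right angle. Every shape's color has rotated by the same amount around the hue wheel — a uniform hue shift.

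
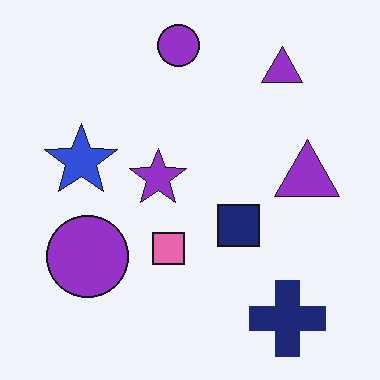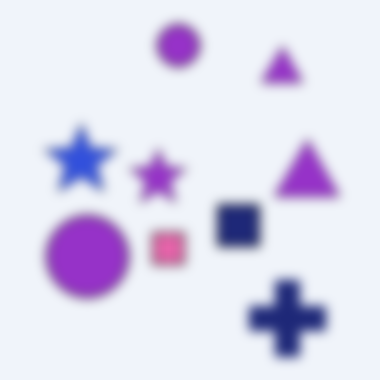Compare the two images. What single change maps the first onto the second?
This is the original image heavily blurred.

Shape edges and outlines are uniformly softened across the whole image.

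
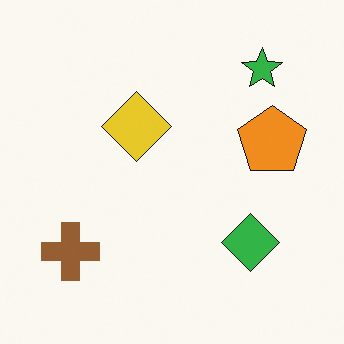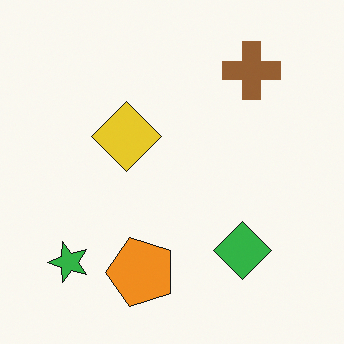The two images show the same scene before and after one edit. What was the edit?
The image was transposed (reflected across the top-left ↔ bottom-right diagonal).

Shapes have swapped their row and column positions — what was in the top-right is now in the bottom-left — a diagonal reflection.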